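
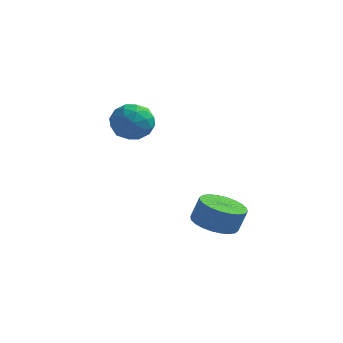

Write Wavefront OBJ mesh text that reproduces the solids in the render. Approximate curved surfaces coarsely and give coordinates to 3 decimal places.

v -1.592 0.437 3.379
v -0.841 0.481 2.739
v -0.999 -0.921 3.981
v -0.248 -0.877 3.341
v -0.31 -0.218 4.075
v -0.677 0.621 3.703
v -1.163 -1.061 3.017
v -1.53 -0.222 2.645
v -0.576 -0.444 2.515
v -0.049 0.076 3.169
v -1.791 -0.516 3.551
v -1.264 0.004 4.205
v -1.269 0.578 3.006
v -0.571 -1.018 3.714
v -0.608 -0.631 4.146
v -0.166 -0.605 3.769
v -1.172 0.66 3.573
v -0.731 0.686 3.197
v -0.419 0.275 3.982
v -1.109 -1.126 3.523
v -0.668 -1.1 3.147
v -1.674 0.165 2.951
v -1.232 0.191 2.574
v -1.421 -0.715 2.738
v -0.671 0.06 2.498
v -0.322 -0.738 2.852
v -0.86 -0.846 2.661
v -1.076 -0.353 2.443
v -0.361 0.366 2.883
v -0.013 -0.432 3.236
v -0.049 -0.045 3.668
v -0.265 0.448 3.45
v -0.205 -0.178 2.751
v -1.827 -0.008 3.484
v -1.479 -0.806 3.837
v -1.575 -0.888 3.27
v -1.791 -0.395 3.052
v -1.518 0.298 3.868
v -1.169 -0.5 4.222
v -0.764 -0.087 4.277
v -0.98 0.406 4.059
v -1.635 -0.262 3.969
v 3.527 -3.445 -0.069
v 4.3 -4.034 -0.192
v 4.607 -3.844 0.826
v 3.833 -3.255 0.949
v 4.445 -3.697 -0.299
v 4.752 -3.507 0.719
v 4.451 -3.321 -0.37
v 4.758 -3.132 0.648
v 4.316 -2.964 -0.396
v 4.622 -2.775 0.622
v 4.06 -2.681 -0.372
v 4.367 -2.491 0.646
v 3.724 -2.514 -0.302
v 4.03 -2.324 0.716
v 3.357 -2.488 -0.196
v 3.664 -2.298 0.822
v 3.016 -2.608 -0.071
v 3.323 -2.418 0.947
v 2.753 -2.856 0.054
v 3.06 -2.666 1.072
v 2.608 -3.193 0.161
v 2.915 -3.003 1.179
v 2.602 -3.568 0.232
v 2.909 -3.379 1.25
v 2.738 -3.925 0.258
v 3.044 -3.736 1.276
v 2.993 -4.209 0.234
v 3.3 -4.019 1.252
v 3.33 -4.376 0.164
v 3.636 -4.186 1.182
v 3.696 -4.402 0.058
v 4.003 -4.212 1.076
v 4.037 -4.282 -0.067
v 4.344 -4.092 0.951
f 1 38 17
f 38 12 41
f 17 41 6
f 38 41 17
f 1 17 13
f 17 6 18
f 13 18 2
f 17 18 13
f 1 13 22
f 13 2 23
f 22 23 8
f 13 23 22
f 1 22 34
f 22 8 37
f 34 37 11
f 22 37 34
f 1 34 38
f 34 11 42
f 38 42 12
f 34 42 38
f 2 18 29
f 18 6 32
f 29 32 10
f 18 32 29
f 6 41 19
f 41 12 40
f 19 40 5
f 41 40 19
f 12 42 39
f 42 11 35
f 39 35 3
f 42 35 39
f 11 37 36
f 37 8 24
f 36 24 7
f 37 24 36
f 8 23 28
f 23 2 25
f 28 25 9
f 23 25 28
f 4 30 16
f 30 10 31
f 16 31 5
f 30 31 16
f 4 16 14
f 16 5 15
f 14 15 3
f 16 15 14
f 4 14 21
f 14 3 20
f 21 20 7
f 14 20 21
f 4 21 26
f 21 7 27
f 26 27 9
f 21 27 26
f 4 26 30
f 26 9 33
f 30 33 10
f 26 33 30
f 5 31 19
f 31 10 32
f 19 32 6
f 31 32 19
f 3 15 39
f 15 5 40
f 39 40 12
f 15 40 39
f 7 20 36
f 20 3 35
f 36 35 11
f 20 35 36
f 9 27 28
f 27 7 24
f 28 24 8
f 27 24 28
f 10 33 29
f 33 9 25
f 29 25 2
f 33 25 29
f 44 43 47
f 44 47 45
f 45 47 48
f 45 48 46
f 47 43 49
f 47 49 48
f 48 49 50
f 48 50 46
f 49 43 51
f 49 51 50
f 50 51 52
f 50 52 46
f 51 43 53
f 51 53 52
f 52 53 54
f 52 54 46
f 53 43 55
f 53 55 54
f 54 55 56
f 54 56 46
f 55 43 57
f 55 57 56
f 56 57 58
f 56 58 46
f 57 43 59
f 57 59 58
f 58 59 60
f 58 60 46
f 59 43 61
f 59 61 60
f 60 61 62
f 60 62 46
f 61 43 63
f 61 63 62
f 62 63 64
f 62 64 46
f 63 43 65
f 63 65 64
f 64 65 66
f 64 66 46
f 65 43 67
f 65 67 66
f 66 67 68
f 66 68 46
f 67 43 69
f 67 69 68
f 68 69 70
f 68 70 46
f 69 43 71
f 69 71 70
f 70 71 72
f 70 72 46
f 71 43 73
f 71 73 72
f 72 73 74
f 72 74 46
f 73 43 75
f 73 75 74
f 74 75 76
f 74 76 46
f 75 43 44
f 75 44 76
f 76 44 45
f 76 45 46



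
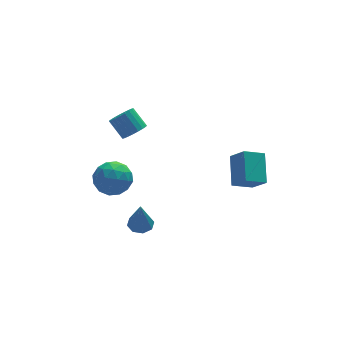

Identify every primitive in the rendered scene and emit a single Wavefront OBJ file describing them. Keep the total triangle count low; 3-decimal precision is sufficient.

v -1.463 -2.511 -2.206
v -1.07 -2.97 -2.292
v -1.557 -2.889 -0.614
v -0.856 -2.57 -2.184
v -0.997 -2.135 -2.089
v -1.411 -1.92 -2.063
v -1.855 -2.052 -2.121
v -2.069 -2.452 -2.229
v -1.928 -2.887 -2.324
v -1.515 -3.101 -2.35
v -2.161 2.632 -2.407
v -1.273 2.732 -2.877
v -1.987 1.008 -2.423
v -1.099 1.108 -2.893
v -1.198 1.402 -1.932
v -1.305 2.405 -1.922
v -1.955 1.335 -3.378
v -2.062 2.338 -3.368
v -1.146 1.93 -3.477
v -0.678 1.972 -2.583
v -2.582 1.768 -2.717
v -2.114 1.81 -1.823
v -1.732 2.824 -2.641
v -1.528 0.916 -2.659
v -1.586 1.088 -2.095
v -1.064 1.147 -2.371
v -1.751 2.633 -2.08
v -1.229 2.691 -2.356
v -1.185 1.909 -1.8
v -2.031 1.049 -2.944
v -1.509 1.107 -3.22
v -2.196 2.593 -2.929
v -1.674 2.652 -3.205
v -2.075 1.831 -3.5
v -1.136 2.412 -3.269
v -1.033 1.457 -3.279
v -1.536 1.591 -3.564
v -1.6 2.181 -3.558
v -0.861 2.436 -2.744
v -0.758 1.482 -2.754
v -0.816 1.654 -2.189
v -0.879 2.244 -2.183
v -0.786 1.965 -3.097
v -2.502 2.258 -2.546
v -2.399 1.304 -2.556
v -2.381 1.496 -3.117
v -2.444 2.086 -3.111
v -2.227 2.283 -2.021
v -2.124 1.328 -2.031
v -1.66 1.559 -1.742
v -1.724 2.149 -1.736
v -2.474 1.775 -2.203
v -0.16 3.391 -0.826
v 0.455 3.656 -0.708
v -0.005 4.355 0.124
v -0.62 4.089 0.006
v 0.354 3.828 -0.909
v -0.106 4.527 -0.077
v 0.165 3.924 -1.095
v -0.296 4.623 -0.263
v -0.081 3.929 -1.234
v -0.542 4.627 -0.402
v -0.341 3.84 -1.303
v -0.801 4.539 -0.471
v -0.569 3.673 -1.29
v -1.029 4.372 -0.458
v -0.726 3.458 -1.196
v -1.187 4.157 -0.364
v -0.786 3.231 -1.038
v -1.246 3.93 -0.206
v -0.737 3.032 -0.844
v -1.197 3.73 -0.012
v -0.588 2.894 -0.646
v -1.049 3.593 0.186
v -0.366 2.843 -0.48
v -0.826 3.542 0.352
v -0.108 2.886 -0.373
v -0.568 3.585 0.459
v 0.142 3.016 -0.345
v -0.319 3.715 0.487
v 0.339 3.212 -0.4
v -0.122 3.91 0.432
v 0.45 3.438 -0.528
v -0.011 4.137 0.304
v 4.059 -1.557 -1.79
v 3.035 -1.624 -1.342
v 4.387 -0.256 -0.847
v 3.363 -0.322 -0.399
v 4.477 -2.278 -0.941
v 3.453 -2.344 -0.493
v 4.805 -0.976 0.002
v 3.781 -1.043 0.45
f 2 1 4
f 2 4 3
f 4 1 5
f 4 5 3
f 5 1 6
f 5 6 3
f 6 1 7
f 6 7 3
f 7 1 8
f 7 8 3
f 8 1 9
f 8 9 3
f 9 1 10
f 9 10 3
f 10 1 2
f 10 2 3
f 11 48 27
f 48 22 51
f 27 51 16
f 48 51 27
f 11 27 23
f 27 16 28
f 23 28 12
f 27 28 23
f 11 23 32
f 23 12 33
f 32 33 18
f 23 33 32
f 11 32 44
f 32 18 47
f 44 47 21
f 32 47 44
f 11 44 48
f 44 21 52
f 48 52 22
f 44 52 48
f 12 28 39
f 28 16 42
f 39 42 20
f 28 42 39
f 16 51 29
f 51 22 50
f 29 50 15
f 51 50 29
f 22 52 49
f 52 21 45
f 49 45 13
f 52 45 49
f 21 47 46
f 47 18 34
f 46 34 17
f 47 34 46
f 18 33 38
f 33 12 35
f 38 35 19
f 33 35 38
f 14 40 26
f 40 20 41
f 26 41 15
f 40 41 26
f 14 26 24
f 26 15 25
f 24 25 13
f 26 25 24
f 14 24 31
f 24 13 30
f 31 30 17
f 24 30 31
f 14 31 36
f 31 17 37
f 36 37 19
f 31 37 36
f 14 36 40
f 36 19 43
f 40 43 20
f 36 43 40
f 15 41 29
f 41 20 42
f 29 42 16
f 41 42 29
f 13 25 49
f 25 15 50
f 49 50 22
f 25 50 49
f 17 30 46
f 30 13 45
f 46 45 21
f 30 45 46
f 19 37 38
f 37 17 34
f 38 34 18
f 37 34 38
f 20 43 39
f 43 19 35
f 39 35 12
f 43 35 39
f 54 53 57
f 54 57 55
f 55 57 58
f 55 58 56
f 57 53 59
f 57 59 58
f 58 59 60
f 58 60 56
f 59 53 61
f 59 61 60
f 60 61 62
f 60 62 56
f 61 53 63
f 61 63 62
f 62 63 64
f 62 64 56
f 63 53 65
f 63 65 64
f 64 65 66
f 64 66 56
f 65 53 67
f 65 67 66
f 66 67 68
f 66 68 56
f 67 53 69
f 67 69 68
f 68 69 70
f 68 70 56
f 69 53 71
f 69 71 70
f 70 71 72
f 70 72 56
f 71 53 73
f 71 73 72
f 72 73 74
f 72 74 56
f 73 53 75
f 73 75 74
f 74 75 76
f 74 76 56
f 75 53 77
f 75 77 76
f 76 77 78
f 76 78 56
f 77 53 79
f 77 79 78
f 78 79 80
f 78 80 56
f 79 53 81
f 79 81 80
f 80 81 82
f 80 82 56
f 81 53 83
f 81 83 82
f 82 83 84
f 82 84 56
f 83 53 54
f 83 54 84
f 84 54 55
f 84 55 56
f 86 88 85
f 89 86 85
f 85 88 87
f 87 89 85
f 86 92 88
f 90 86 89
f 90 92 86
f 88 92 87
f 91 89 87
f 87 92 91
f 91 90 89
f 92 90 91



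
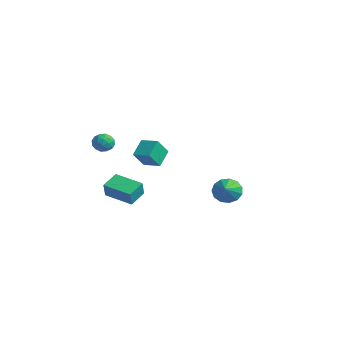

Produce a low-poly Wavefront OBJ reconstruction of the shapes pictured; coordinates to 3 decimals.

v -3.305 -2.511 0.998
v -2.948 -2.188 0.559
v -2.512 -3.192 1.141
v -2.155 -2.869 0.702
v -2.291 -2.594 1.277
v -2.781 -2.173 1.189
v -2.679 -3.207 0.511
v -3.169 -2.786 0.423
v -2.561 -2.618 0.258
v -2.321 -2.239 0.732
v -3.139 -3.141 0.968
v -2.899 -2.762 1.442
v -3.196 -2.29 0.766
v -2.264 -3.09 0.934
v -2.344 -2.929 1.272
v -2.134 -2.739 1.014
v -3.098 -2.281 1.136
v -2.888 -2.091 0.878
v -2.502 -2.33 1.3
v -2.572 -3.289 0.822
v -2.362 -3.099 0.564
v -3.326 -2.641 0.686
v -3.116 -2.451 0.428
v -2.958 -3.05 0.4
v -2.759 -2.352 0.331
v -2.293 -2.752 0.415
v -2.6 -2.951 0.303
v -2.888 -2.704 0.251
v -2.618 -2.13 0.609
v -2.152 -2.53 0.693
v -2.232 -2.368 1.032
v -2.52 -2.121 0.98
v -2.39 -2.382 0.432
v -3.308 -2.85 1.007
v -2.842 -3.25 1.091
v -2.94 -3.259 0.72
v -3.228 -3.012 0.668
v -3.167 -2.628 1.285
v -2.701 -3.028 1.369
v -2.572 -2.676 1.449
v -2.86 -2.429 1.397
v -3.07 -2.998 1.268
v -3.481 -2.09 -3.479
v -3.192 -2.398 -2.551
v -3.799 -1.055 -3.036
v -3.51 -1.363 -2.108
v -1.89 -1.477 -3.772
v -1.601 -1.785 -2.844
v -2.208 -0.442 -3.329
v -1.919 -0.75 -2.401
v -0.891 4.236 -3.941
v -0.233 4.761 -4.115
v 0.011 3.344 -3.219
v -0.421 4.912 -3.694
v -0.758 4.848 -3.352
v -1.138 4.589 -3.197
v -1.439 4.219 -3.278
v -1.566 3.853 -3.57
v -1.479 3.609 -3.98
v -1.206 3.564 -4.377
v -0.832 3.732 -4.636
v -0.477 4.06 -4.675
v -0.254 4.444 -4.48
v 1.773 -3.985 1.816
v 1.374 -3.173 2.492
v 1.684 -3.252 0.882
v 1.285 -2.44 1.559
v 2.715 -3.66 1.981
v 2.316 -2.848 2.658
v 2.626 -2.927 1.048
v 2.227 -2.115 1.724
f 1 38 17
f 38 12 41
f 17 41 6
f 38 41 17
f 1 17 13
f 17 6 18
f 13 18 2
f 17 18 13
f 1 13 22
f 13 2 23
f 22 23 8
f 13 23 22
f 1 22 34
f 22 8 37
f 34 37 11
f 22 37 34
f 1 34 38
f 34 11 42
f 38 42 12
f 34 42 38
f 2 18 29
f 18 6 32
f 29 32 10
f 18 32 29
f 6 41 19
f 41 12 40
f 19 40 5
f 41 40 19
f 12 42 39
f 42 11 35
f 39 35 3
f 42 35 39
f 11 37 36
f 37 8 24
f 36 24 7
f 37 24 36
f 8 23 28
f 23 2 25
f 28 25 9
f 23 25 28
f 4 30 16
f 30 10 31
f 16 31 5
f 30 31 16
f 4 16 14
f 16 5 15
f 14 15 3
f 16 15 14
f 4 14 21
f 14 3 20
f 21 20 7
f 14 20 21
f 4 21 26
f 21 7 27
f 26 27 9
f 21 27 26
f 4 26 30
f 26 9 33
f 30 33 10
f 26 33 30
f 5 31 19
f 31 10 32
f 19 32 6
f 31 32 19
f 3 15 39
f 15 5 40
f 39 40 12
f 15 40 39
f 7 20 36
f 20 3 35
f 36 35 11
f 20 35 36
f 9 27 28
f 27 7 24
f 28 24 8
f 27 24 28
f 10 33 29
f 33 9 25
f 29 25 2
f 33 25 29
f 44 46 43
f 47 44 43
f 43 46 45
f 45 47 43
f 44 50 46
f 48 44 47
f 48 50 44
f 46 50 45
f 49 47 45
f 45 50 49
f 49 48 47
f 50 48 49
f 52 51 54
f 52 54 53
f 54 51 55
f 54 55 53
f 55 51 56
f 55 56 53
f 56 51 57
f 56 57 53
f 57 51 58
f 57 58 53
f 58 51 59
f 58 59 53
f 59 51 60
f 59 60 53
f 60 51 61
f 60 61 53
f 61 51 62
f 61 62 53
f 62 51 63
f 62 63 53
f 63 51 52
f 63 52 53
f 65 67 64
f 68 65 64
f 64 67 66
f 66 68 64
f 65 71 67
f 69 65 68
f 69 71 65
f 67 71 66
f 70 68 66
f 66 71 70
f 70 69 68
f 71 69 70



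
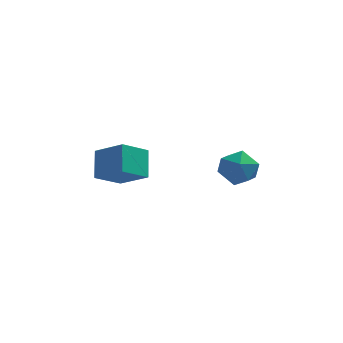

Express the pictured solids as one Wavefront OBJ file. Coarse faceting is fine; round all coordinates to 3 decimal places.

v 1.889 2.557 1.807
v 2.801 3.22 1.467
v 3.039 1.56 2.953
v 3.951 2.223 2.613
v 3.097 2.691 3.274
v 2.386 3.308 2.566
v 3.454 1.472 1.854
v 2.743 2.089 1.146
v 3.769 2.549 1.497
v 3.548 3.303 2.375
v 2.292 1.477 2.045
v 2.071 2.231 2.923
v -4.303 2.976 0.799
v -4.426 4.252 2.033
v -3.12 3.994 -0.137
v -3.243 5.271 1.097
v -2.797 2.149 1.803
v -2.92 3.426 3.037
v -1.614 3.168 0.867
v -1.737 4.444 2.101
f 1 12 6
f 1 6 2
f 1 2 8
f 1 8 11
f 1 11 12
f 2 6 10
f 6 12 5
f 12 11 3
f 11 8 7
f 8 2 9
f 4 10 5
f 4 5 3
f 4 3 7
f 4 7 9
f 4 9 10
f 5 10 6
f 3 5 12
f 7 3 11
f 9 7 8
f 10 9 2
f 14 16 13
f 17 14 13
f 13 16 15
f 15 17 13
f 14 20 16
f 18 14 17
f 18 20 14
f 16 20 15
f 19 17 15
f 15 20 19
f 19 18 17
f 20 18 19



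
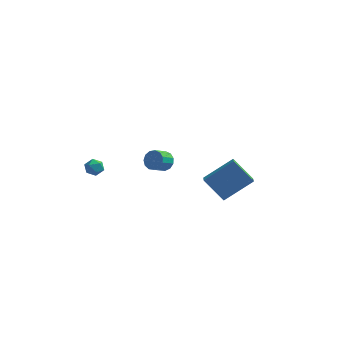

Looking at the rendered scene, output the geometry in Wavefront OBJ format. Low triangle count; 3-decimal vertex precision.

v -4.193 -2.89 -1.69
v -3.733 -3.043 -2.109
v -4.127 -3.837 -1.271
v -3.667 -3.99 -1.69
v -3.55 -3.561 -1.229
v -3.59 -2.975 -1.488
v -4.27 -3.905 -1.892
v -4.31 -3.319 -2.151
v -3.78 -3.67 -2.235
v -3.335 -3.458 -1.824
v -4.525 -3.422 -1.556
v -4.08 -3.21 -1.145
v 2.298 -2.469 -2.284
v 2.499 -3.319 -1.909
v 3.845 -1.553 -1.033
v 4.045 -2.403 -0.659
v 3.535 -2.757 -3.601
v 3.735 -3.607 -3.227
v 5.081 -1.841 -2.351
v 5.282 -2.691 -1.976
v -0.904 1.201 -3.749
v -0.259 0.869 -3.665
v -0.731 0.088 -3.127
v -1.376 0.419 -3.211
v -0.304 1.119 -3.342
v -0.776 0.337 -2.803
v -0.539 1.395 -3.148
v -1.011 0.613 -2.609
v -0.89 1.609 -3.144
v -1.362 0.828 -2.606
v -1.246 1.694 -3.333
v -1.718 0.912 -2.795
v -1.493 1.622 -3.654
v -1.965 0.84 -3.116
v -1.553 1.416 -4.005
v -2.025 0.635 -3.467
v -1.407 1.142 -4.275
v -1.879 0.361 -3.737
v -1.101 0.887 -4.378
v -1.573 0.105 -3.84
v -0.733 0.731 -4.281
v -1.205 -0.051 -3.743
v -0.419 0.725 -4.016
v -0.891 -0.057 -3.477
f 1 12 6
f 1 6 2
f 1 2 8
f 1 8 11
f 1 11 12
f 2 6 10
f 6 12 5
f 12 11 3
f 11 8 7
f 8 2 9
f 4 10 5
f 4 5 3
f 4 3 7
f 4 7 9
f 4 9 10
f 5 10 6
f 3 5 12
f 7 3 11
f 9 7 8
f 10 9 2
f 14 16 13
f 17 14 13
f 13 16 15
f 15 17 13
f 14 20 16
f 18 14 17
f 18 20 14
f 16 20 15
f 19 17 15
f 15 20 19
f 19 18 17
f 20 18 19
f 22 21 25
f 22 25 23
f 23 25 26
f 23 26 24
f 25 21 27
f 25 27 26
f 26 27 28
f 26 28 24
f 27 21 29
f 27 29 28
f 28 29 30
f 28 30 24
f 29 21 31
f 29 31 30
f 30 31 32
f 30 32 24
f 31 21 33
f 31 33 32
f 32 33 34
f 32 34 24
f 33 21 35
f 33 35 34
f 34 35 36
f 34 36 24
f 35 21 37
f 35 37 36
f 36 37 38
f 36 38 24
f 37 21 39
f 37 39 38
f 38 39 40
f 38 40 24
f 39 21 41
f 39 41 40
f 40 41 42
f 40 42 24
f 41 21 43
f 41 43 42
f 42 43 44
f 42 44 24
f 43 21 22
f 43 22 44
f 44 22 23
f 44 23 24



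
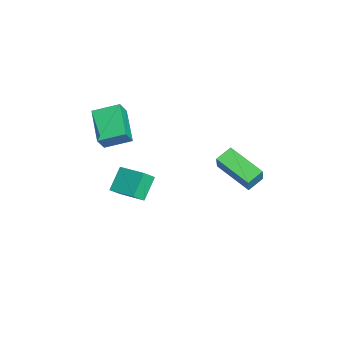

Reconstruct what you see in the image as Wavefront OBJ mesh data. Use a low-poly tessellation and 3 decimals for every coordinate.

v 3.138 2.358 -1.187
v 2.613 3.043 -0.815
v 4.447 3.734 -1.874
v 3.922 4.419 -1.502
v 3.738 2.281 -0.198
v 3.213 2.966 0.174
v 5.047 3.657 -0.885
v 4.522 4.342 -0.513
v 1.499 -2.628 -4.12
v 0.608 -2.107 -3.145
v 1.124 -2.111 -4.739
v 0.233 -1.59 -3.764
v 2.507 -1.51 -3.796
v 1.616 -0.989 -2.821
v 2.132 -0.993 -4.415
v 1.241 -0.472 -3.44
v -0.737 -3.096 -0.54
v -0.699 -1.749 -0.06
v 0.994 -2.838 -1.401
v 1.032 -1.491 -0.921
v -0.272 -3.409 0.301
v -0.234 -2.062 0.781
v 1.459 -3.151 -0.56
v 1.497 -1.804 -0.08
f 2 4 1
f 5 2 1
f 1 4 3
f 3 5 1
f 2 8 4
f 6 2 5
f 6 8 2
f 4 8 3
f 7 5 3
f 3 8 7
f 7 6 5
f 8 6 7
f 10 12 9
f 13 10 9
f 9 12 11
f 11 13 9
f 10 16 12
f 14 10 13
f 14 16 10
f 12 16 11
f 15 13 11
f 11 16 15
f 15 14 13
f 16 14 15
f 18 20 17
f 21 18 17
f 17 20 19
f 19 21 17
f 18 24 20
f 22 18 21
f 22 24 18
f 20 24 19
f 23 21 19
f 19 24 23
f 23 22 21
f 24 22 23



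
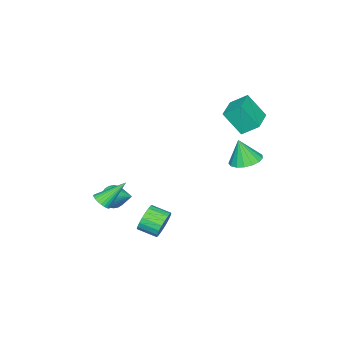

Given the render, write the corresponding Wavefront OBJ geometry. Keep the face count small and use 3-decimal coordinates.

v 0.522 -3.417 -3.56
v 1.192 -3.833 -3.303
v 1.178 -1.703 -2.5
v 1.301 -3.704 -3.579
v 1.29 -3.53 -3.853
v 1.163 -3.34 -4.082
v 0.938 -3.162 -4.231
v 0.649 -3.022 -4.279
v 0.342 -2.942 -4.216
v 0.061 -2.935 -4.054
v -0.149 -3.001 -3.817
v -0.257 -3.131 -3.541
v -0.247 -3.304 -3.267
v -0.119 -3.494 -3.038
v 0.106 -3.673 -2.889
v 0.394 -3.813 -2.842
v 0.702 -3.892 -2.904
v 0.982 -3.899 -3.066
v -2.049 3.941 0.812
v -1.141 4.38 0.868
v -1.931 3.499 2.388
v -1.448 4.733 0.99
v -1.893 4.905 1.071
v -2.373 4.855 1.093
v -2.779 4.596 1.051
v -3.018 4.187 0.954
v -3.035 3.722 0.825
v -2.825 3.306 0.693
v -2.438 3.036 0.588
v -1.962 2.974 0.535
v -1.505 3.132 0.545
v -1.173 3.476 0.617
v -1.042 3.927 0.733
v -4.289 1.558 3.626
v -4.608 2.54 4.416
v -4.551 2.654 2.158
v -4.87 3.636 2.948
v -2.63 2.044 3.692
v -2.949 3.026 4.482
v -2.892 3.14 2.224
v -3.211 4.122 3.014
v 2.783 1.49 -2.754
v 3.283 1.343 -3.525
v 3.516 0.204 -3.157
v 3.017 0.35 -2.386
v 3.55 1.477 -3.28
v 3.784 0.338 -2.912
v 3.685 1.613 -2.944
v 3.919 0.474 -2.576
v 3.664 1.728 -2.575
v 3.898 0.589 -2.207
v 3.491 1.802 -2.237
v 3.725 0.662 -1.87
v 3.195 1.821 -1.989
v 3.429 0.682 -1.621
v 2.828 1.783 -1.873
v 3.062 0.644 -1.505
v 2.454 1.695 -1.909
v 2.687 0.555 -1.541
v 2.136 1.571 -2.091
v 2.37 0.431 -1.723
v 1.93 1.433 -2.388
v 2.164 0.293 -2.02
v 1.872 1.305 -2.748
v 2.105 0.165 -2.38
v 1.971 1.209 -3.109
v 2.205 0.069 -2.742
v 2.211 1.161 -3.409
v 2.444 0.021 -3.041
v 2.549 1.17 -3.595
v 2.783 0.031 -3.228
v 2.929 1.235 -3.636
v 3.162 0.095 -3.269
v 4.152 -1.763 -1.169
v 4.687 -1.654 -0.815
v 3.088 -0.817 0.149
v 4.684 -1.45 -0.964
v 4.6 -1.292 -1.145
v 4.448 -1.207 -1.329
v 4.251 -1.206 -1.489
v 4.039 -1.289 -1.6
v 3.845 -1.445 -1.645
v 3.697 -1.65 -1.618
v 3.618 -1.871 -1.523
v 3.621 -2.076 -1.373
v 3.705 -2.233 -1.193
v 3.856 -2.319 -1.009
v 4.053 -2.32 -0.849
v 4.265 -2.236 -0.738
v 4.46 -2.08 -0.692
v 4.608 -1.876 -0.719
f 2 1 4
f 2 4 3
f 4 1 5
f 4 5 3
f 5 1 6
f 5 6 3
f 6 1 7
f 6 7 3
f 7 1 8
f 7 8 3
f 8 1 9
f 8 9 3
f 9 1 10
f 9 10 3
f 10 1 11
f 10 11 3
f 11 1 12
f 11 12 3
f 12 1 13
f 12 13 3
f 13 1 14
f 13 14 3
f 14 1 15
f 14 15 3
f 15 1 16
f 15 16 3
f 16 1 17
f 16 17 3
f 17 1 18
f 17 18 3
f 18 1 2
f 18 2 3
f 20 19 22
f 20 22 21
f 22 19 23
f 22 23 21
f 23 19 24
f 23 24 21
f 24 19 25
f 24 25 21
f 25 19 26
f 25 26 21
f 26 19 27
f 26 27 21
f 27 19 28
f 27 28 21
f 28 19 29
f 28 29 21
f 29 19 30
f 29 30 21
f 30 19 31
f 30 31 21
f 31 19 32
f 31 32 21
f 32 19 33
f 32 33 21
f 33 19 20
f 33 20 21
f 35 37 34
f 38 35 34
f 34 37 36
f 36 38 34
f 35 41 37
f 39 35 38
f 39 41 35
f 37 41 36
f 40 38 36
f 36 41 40
f 40 39 38
f 41 39 40
f 43 42 46
f 43 46 44
f 44 46 47
f 44 47 45
f 46 42 48
f 46 48 47
f 47 48 49
f 47 49 45
f 48 42 50
f 48 50 49
f 49 50 51
f 49 51 45
f 50 42 52
f 50 52 51
f 51 52 53
f 51 53 45
f 52 42 54
f 52 54 53
f 53 54 55
f 53 55 45
f 54 42 56
f 54 56 55
f 55 56 57
f 55 57 45
f 56 42 58
f 56 58 57
f 57 58 59
f 57 59 45
f 58 42 60
f 58 60 59
f 59 60 61
f 59 61 45
f 60 42 62
f 60 62 61
f 61 62 63
f 61 63 45
f 62 42 64
f 62 64 63
f 63 64 65
f 63 65 45
f 64 42 66
f 64 66 65
f 65 66 67
f 65 67 45
f 66 42 68
f 66 68 67
f 67 68 69
f 67 69 45
f 68 42 70
f 68 70 69
f 69 70 71
f 69 71 45
f 70 42 72
f 70 72 71
f 71 72 73
f 71 73 45
f 72 42 43
f 72 43 73
f 73 43 44
f 73 44 45
f 75 74 77
f 75 77 76
f 77 74 78
f 77 78 76
f 78 74 79
f 78 79 76
f 79 74 80
f 79 80 76
f 80 74 81
f 80 81 76
f 81 74 82
f 81 82 76
f 82 74 83
f 82 83 76
f 83 74 84
f 83 84 76
f 84 74 85
f 84 85 76
f 85 74 86
f 85 86 76
f 86 74 87
f 86 87 76
f 87 74 88
f 87 88 76
f 88 74 89
f 88 89 76
f 89 74 90
f 89 90 76
f 90 74 91
f 90 91 76
f 91 74 75
f 91 75 76



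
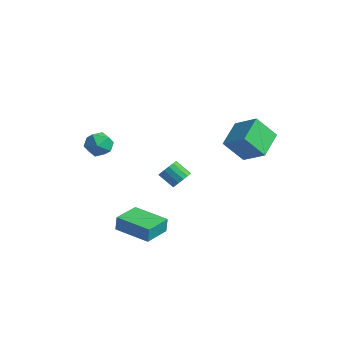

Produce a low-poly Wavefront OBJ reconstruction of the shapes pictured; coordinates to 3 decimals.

v -3.043 -0.718 2.453
v -2.261 -1.012 2.546
v -3.219 -1.528 1.374
v -2.437 -1.822 1.467
v -3.028 -2.013 2.034
v -2.919 -1.512 2.701
v -2.561 -1.028 1.219
v -2.452 -0.527 1.886
v -1.963 -1.204 1.783
v -2.252 -1.812 2.287
v -3.228 -0.728 1.633
v -3.517 -1.336 2.137
v -0.313 -2.553 -2.496
v -0.281 -2.49 -1.649
v -0.537 -1.053 -2.597
v -0.505 -0.99 -1.75
v 1.625 -2.27 -2.59
v 1.657 -2.207 -1.743
v 1.401 -0.77 -2.691
v 1.433 -0.707 -1.844
v 0.916 0.853 -0.007
v 1.288 0.554 0.373
v 0.476 0.347 1.006
v 0.104 0.647 0.627
v 1.291 0.853 0.474
v 0.479 0.646 1.107
v 1.194 1.152 0.447
v 0.382 0.945 1.08
v 1.022 1.371 0.298
v 0.21 1.164 0.931
v 0.822 1.451 0.068
v 0.01 1.245 0.701
v 0.647 1.372 -0.183
v -0.165 1.165 0.451
v 0.544 1.153 -0.386
v -0.268 0.946 0.247
v 0.541 0.854 -0.487
v -0.271 0.647 0.146
v 0.638 0.555 -0.46
v -0.174 0.348 0.173
v 0.81 0.336 -0.311
v -0.002 0.129 0.322
v 1.01 0.255 -0.081
v 0.198 0.049 0.552
v 1.185 0.335 0.169
v 0.373 0.128 0.803
v 4 1.909 3.848
v 3.49 3.345 4.425
v 2.725 1.792 3.011
v 2.215 3.228 3.588
v 4.705 2.632 2.672
v 4.195 4.068 3.249
v 3.43 2.515 1.835
v 2.92 3.951 2.412
f 1 12 6
f 1 6 2
f 1 2 8
f 1 8 11
f 1 11 12
f 2 6 10
f 6 12 5
f 12 11 3
f 11 8 7
f 8 2 9
f 4 10 5
f 4 5 3
f 4 3 7
f 4 7 9
f 4 9 10
f 5 10 6
f 3 5 12
f 7 3 11
f 9 7 8
f 10 9 2
f 14 16 13
f 17 14 13
f 13 16 15
f 15 17 13
f 14 20 16
f 18 14 17
f 18 20 14
f 16 20 15
f 19 17 15
f 15 20 19
f 19 18 17
f 20 18 19
f 22 21 25
f 22 25 23
f 23 25 26
f 23 26 24
f 25 21 27
f 25 27 26
f 26 27 28
f 26 28 24
f 27 21 29
f 27 29 28
f 28 29 30
f 28 30 24
f 29 21 31
f 29 31 30
f 30 31 32
f 30 32 24
f 31 21 33
f 31 33 32
f 32 33 34
f 32 34 24
f 33 21 35
f 33 35 34
f 34 35 36
f 34 36 24
f 35 21 37
f 35 37 36
f 36 37 38
f 36 38 24
f 37 21 39
f 37 39 38
f 38 39 40
f 38 40 24
f 39 21 41
f 39 41 40
f 40 41 42
f 40 42 24
f 41 21 43
f 41 43 42
f 42 43 44
f 42 44 24
f 43 21 45
f 43 45 44
f 44 45 46
f 44 46 24
f 45 21 22
f 45 22 46
f 46 22 23
f 46 23 24
f 48 50 47
f 51 48 47
f 47 50 49
f 49 51 47
f 48 54 50
f 52 48 51
f 52 54 48
f 50 54 49
f 53 51 49
f 49 54 53
f 53 52 51
f 54 52 53



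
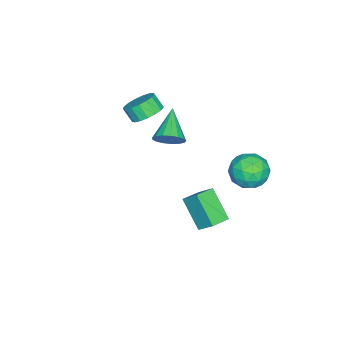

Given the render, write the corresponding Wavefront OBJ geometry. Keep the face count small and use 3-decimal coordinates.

v -2.912 -2.921 2.126
v -2.25 -3.593 1.739
v -2.405 -4.212 2.548
v -3.068 -3.539 2.934
v -1.973 -3.302 2.015
v -2.128 -3.92 2.824
v -1.91 -2.923 2.316
v -2.066 -3.541 3.125
v -2.078 -2.543 2.574
v -2.233 -3.162 3.383
v -2.436 -2.251 2.729
v -2.592 -2.869 3.538
v -2.904 -2.111 2.746
v -3.059 -2.73 3.555
v -3.373 -2.157 2.621
v -3.529 -2.776 3.43
v -3.737 -2.378 2.382
v -3.893 -2.997 3.191
v -3.912 -2.724 2.084
v -4.068 -3.342 2.893
v -3.858 -3.114 1.796
v -4.013 -3.733 2.605
v -3.587 -3.46 1.584
v -3.743 -4.079 2.393
v -3.162 -3.683 1.495
v -3.317 -4.301 2.304
v -2.679 -3.731 1.551
v -2.835 -4.349 2.36
v -3.032 3.679 0.555
v -2.622 4.258 -0.463
v -1.218 2.862 0.823
v -0.808 3.441 -0.195
v -1.087 4.096 0.821
v -2.208 4.601 0.656
v -1.632 2.519 -0.296
v -2.753 3.024 -0.461
v -1.756 3.541 -0.988
v -1.42 4.516 -0.298
v -2.42 2.604 0.658
v -2.084 3.579 1.348
v -2.986 4.04 0.023
v -0.854 3.08 0.337
v -1.018 3.465 0.934
v -0.776 3.805 0.336
v -2.743 4.242 0.68
v -2.502 4.582 0.082
v -1.6 4.487 0.836
v -1.338 2.538 0.278
v -1.097 2.878 -0.32
v -3.064 3.315 0.024
v -2.822 3.655 -0.574
v -2.24 2.633 -0.476
v -2.236 3.959 -0.884
v -1.17 3.479 -0.727
v -1.654 2.937 -0.786
v -2.314 3.234 -0.883
v -2.038 4.532 -0.479
v -0.972 4.052 -0.322
v -1.136 4.437 0.275
v -1.795 4.733 0.178
v -1.53 4.11 -0.788
v -2.868 3.068 0.682
v -1.802 2.588 0.839
v -2.045 2.387 0.182
v -2.704 2.683 0.085
v -2.67 3.641 1.087
v -1.604 3.161 1.244
v -1.526 3.886 1.243
v -2.186 4.183 1.146
v -2.31 3.01 1.148
v 3.831 2.018 2.177
v 4.059 2.903 3.059
v 2.763 2.484 1.986
v 2.992 3.369 2.868
v 4.628 3.251 0.732
v 4.857 4.136 1.614
v 3.561 3.717 0.541
v 3.789 4.602 1.423
v -0.818 -0.744 2.308
v -0.293 -1.294 2.861
v -2.582 -1.276 3.452
v -0.281 -0.893 3.065
v -0.392 -0.458 3.096
v -0.601 -0.089 2.946
v -0.859 0.131 2.65
v -1.108 0.15 2.276
v -1.29 -0.036 1.908
v -1.364 -0.384 1.633
v -1.313 -0.814 1.512
v -1.148 -1.228 1.573
v -0.908 -1.531 1.802
v -0.647 -1.654 2.148
v -0.425 -1.568 2.53
f 2 1 5
f 2 5 3
f 3 5 6
f 3 6 4
f 5 1 7
f 5 7 6
f 6 7 8
f 6 8 4
f 7 1 9
f 7 9 8
f 8 9 10
f 8 10 4
f 9 1 11
f 9 11 10
f 10 11 12
f 10 12 4
f 11 1 13
f 11 13 12
f 12 13 14
f 12 14 4
f 13 1 15
f 13 15 14
f 14 15 16
f 14 16 4
f 15 1 17
f 15 17 16
f 16 17 18
f 16 18 4
f 17 1 19
f 17 19 18
f 18 19 20
f 18 20 4
f 19 1 21
f 19 21 20
f 20 21 22
f 20 22 4
f 21 1 23
f 21 23 22
f 22 23 24
f 22 24 4
f 23 1 25
f 23 25 24
f 24 25 26
f 24 26 4
f 25 1 27
f 25 27 26
f 26 27 28
f 26 28 4
f 27 1 2
f 27 2 28
f 28 2 3
f 28 3 4
f 29 66 45
f 66 40 69
f 45 69 34
f 66 69 45
f 29 45 41
f 45 34 46
f 41 46 30
f 45 46 41
f 29 41 50
f 41 30 51
f 50 51 36
f 41 51 50
f 29 50 62
f 50 36 65
f 62 65 39
f 50 65 62
f 29 62 66
f 62 39 70
f 66 70 40
f 62 70 66
f 30 46 57
f 46 34 60
f 57 60 38
f 46 60 57
f 34 69 47
f 69 40 68
f 47 68 33
f 69 68 47
f 40 70 67
f 70 39 63
f 67 63 31
f 70 63 67
f 39 65 64
f 65 36 52
f 64 52 35
f 65 52 64
f 36 51 56
f 51 30 53
f 56 53 37
f 51 53 56
f 32 58 44
f 58 38 59
f 44 59 33
f 58 59 44
f 32 44 42
f 44 33 43
f 42 43 31
f 44 43 42
f 32 42 49
f 42 31 48
f 49 48 35
f 42 48 49
f 32 49 54
f 49 35 55
f 54 55 37
f 49 55 54
f 32 54 58
f 54 37 61
f 58 61 38
f 54 61 58
f 33 59 47
f 59 38 60
f 47 60 34
f 59 60 47
f 31 43 67
f 43 33 68
f 67 68 40
f 43 68 67
f 35 48 64
f 48 31 63
f 64 63 39
f 48 63 64
f 37 55 56
f 55 35 52
f 56 52 36
f 55 52 56
f 38 61 57
f 61 37 53
f 57 53 30
f 61 53 57
f 72 74 71
f 75 72 71
f 71 74 73
f 73 75 71
f 72 78 74
f 76 72 75
f 76 78 72
f 74 78 73
f 77 75 73
f 73 78 77
f 77 76 75
f 78 76 77
f 80 79 82
f 80 82 81
f 82 79 83
f 82 83 81
f 83 79 84
f 83 84 81
f 84 79 85
f 84 85 81
f 85 79 86
f 85 86 81
f 86 79 87
f 86 87 81
f 87 79 88
f 87 88 81
f 88 79 89
f 88 89 81
f 89 79 90
f 89 90 81
f 90 79 91
f 90 91 81
f 91 79 92
f 91 92 81
f 92 79 93
f 92 93 81
f 93 79 80
f 93 80 81



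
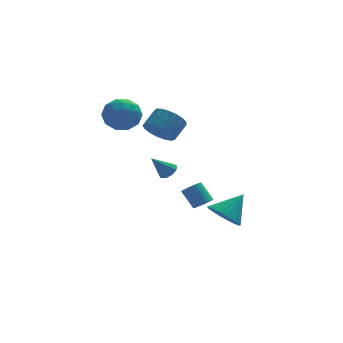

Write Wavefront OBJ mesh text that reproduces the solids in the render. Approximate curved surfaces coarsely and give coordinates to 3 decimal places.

v 1.734 -0.606 -3.763
v 2.531 -0.711 -4.499
v 2.946 0.006 -2.537
v 2.376 -0.257 -4.572
v 2.094 0.128 -4.485
v 1.74 0.367 -4.255
v 1.385 0.414 -3.927
v 1.099 0.259 -3.567
v 0.939 -0.068 -3.246
v 0.936 -0.501 -3.028
v 1.091 -0.954 -2.955
v 1.374 -1.339 -3.042
v 1.727 -1.579 -3.272
v 2.082 -1.625 -3.6
v 2.368 -1.47 -3.959
v 2.528 -1.144 -4.28
v -1.549 -2.047 0.637
v -1.179 -2.433 0.887
v -2.451 -2.213 1.723
v -1.095 -2.059 1.013
v -1.224 -1.68 0.964
v -1.505 -1.473 0.762
v -1.807 -1.534 0.502
v -1.989 -1.836 0.305
v -1.965 -2.237 0.264
v -1.747 -2.549 0.397
v -1.436 -2.626 0.643
v 0.694 -0.278 -2.879
v 1.16 -0.433 -2.516
v 0.651 0.283 -1.558
v 0.186 0.438 -1.921
v 1.244 -0.236 -2.619
v 0.736 0.48 -1.66
v 1.245 -0.045 -2.761
v 0.737 0.671 -1.802
v 1.163 0.111 -2.921
v 0.654 0.827 -1.963
v 1.009 0.207 -3.075
v 0.5 0.923 -2.116
v 0.807 0.229 -3.199
v 0.298 0.945 -2.24
v 0.588 0.175 -3.274
v 0.079 0.891 -2.316
v 0.385 0.051 -3.289
v -0.124 0.767 -2.331
v 0.229 -0.123 -3.242
v -0.28 0.593 -2.284
v 0.144 -0.32 -3.14
v -0.364 0.396 -2.181
v 0.143 -0.511 -2.998
v -0.365 0.205 -2.039
v 0.226 -0.667 -2.837
v -0.283 0.049 -1.879
v 0.38 -0.763 -2.684
v -0.129 -0.047 -1.725
v 0.582 -0.785 -2.56
v 0.073 -0.069 -1.601
v 0.801 -0.731 -2.484
v 0.292 -0.015 -1.526
v 1.004 -0.607 -2.469
v 0.495 0.109 -1.511
v -1.665 -0.109 2.613
v -0.882 -0.449 2.131
v -0.132 0.209 2.885
v -0.915 0.549 3.367
v -0.994 -0.056 1.9
v -0.245 0.601 2.654
v -1.26 0.324 1.833
v -0.51 0.982 2.586
v -1.619 0.606 1.944
v -0.869 1.263 2.698
v -1.988 0.723 2.208
v -1.238 1.381 2.962
v -2.283 0.65 2.566
v -1.533 1.308 3.319
v -2.436 0.404 2.934
v -1.687 1.061 3.687
v -2.413 0.039 3.228
v -1.663 0.697 3.982
v -2.219 -0.359 3.382
v -1.469 0.299 4.136
v -1.897 -0.7 3.36
v -1.147 -0.042 4.113
v -1.523 -0.905 3.166
v -0.773 -0.248 3.92
v -1.18 -0.928 2.846
v -0.431 -0.271 3.6
v -0.949 -0.764 2.473
v -0.2 -0.106 3.226
v -3.085 2.752 2.935
v -2.286 2.071 3.395
v -4.334 1.389 3.085
v -3.535 0.708 3.545
v -3.925 1.611 4.132
v -3.153 2.454 4.04
v -3.467 1.006 2.44
v -2.695 1.849 2.348
v -2.522 0.992 3.089
v -2.805 1.366 4.135
v -3.815 2.094 2.345
v -4.098 2.468 3.391
v -2.576 2.531 3.152
v -4.044 0.929 3.328
v -4.273 1.46 3.673
v -3.804 1.059 3.943
v -3.086 2.756 3.531
v -2.616 2.356 3.801
v -3.579 2.086 4.234
v -4.004 1.104 2.679
v -3.534 0.704 2.949
v -2.816 2.401 2.537
v -2.347 2 2.807
v -3.041 1.374 2.246
v -2.245 1.497 3.243
v -2.979 0.695 3.33
v -2.939 0.871 2.681
v -2.485 1.366 2.627
v -2.412 1.717 3.857
v -3.146 0.915 3.945
v -3.375 1.446 4.29
v -2.921 1.941 4.236
v -2.55 1.082 3.677
v -3.474 2.545 2.535
v -4.208 1.743 2.623
v -3.699 1.519 2.244
v -3.245 2.014 2.19
v -3.641 2.765 3.15
v -4.375 1.963 3.237
v -4.135 2.094 3.853
v -3.681 2.589 3.799
v -4.07 2.378 2.803
f 2 1 4
f 2 4 3
f 4 1 5
f 4 5 3
f 5 1 6
f 5 6 3
f 6 1 7
f 6 7 3
f 7 1 8
f 7 8 3
f 8 1 9
f 8 9 3
f 9 1 10
f 9 10 3
f 10 1 11
f 10 11 3
f 11 1 12
f 11 12 3
f 12 1 13
f 12 13 3
f 13 1 14
f 13 14 3
f 14 1 15
f 14 15 3
f 15 1 16
f 15 16 3
f 16 1 2
f 16 2 3
f 18 17 20
f 18 20 19
f 20 17 21
f 20 21 19
f 21 17 22
f 21 22 19
f 22 17 23
f 22 23 19
f 23 17 24
f 23 24 19
f 24 17 25
f 24 25 19
f 25 17 26
f 25 26 19
f 26 17 27
f 26 27 19
f 27 17 18
f 27 18 19
f 29 28 32
f 29 32 30
f 30 32 33
f 30 33 31
f 32 28 34
f 32 34 33
f 33 34 35
f 33 35 31
f 34 28 36
f 34 36 35
f 35 36 37
f 35 37 31
f 36 28 38
f 36 38 37
f 37 38 39
f 37 39 31
f 38 28 40
f 38 40 39
f 39 40 41
f 39 41 31
f 40 28 42
f 40 42 41
f 41 42 43
f 41 43 31
f 42 28 44
f 42 44 43
f 43 44 45
f 43 45 31
f 44 28 46
f 44 46 45
f 45 46 47
f 45 47 31
f 46 28 48
f 46 48 47
f 47 48 49
f 47 49 31
f 48 28 50
f 48 50 49
f 49 50 51
f 49 51 31
f 50 28 52
f 50 52 51
f 51 52 53
f 51 53 31
f 52 28 54
f 52 54 53
f 53 54 55
f 53 55 31
f 54 28 56
f 54 56 55
f 55 56 57
f 55 57 31
f 56 28 58
f 56 58 57
f 57 58 59
f 57 59 31
f 58 28 60
f 58 60 59
f 59 60 61
f 59 61 31
f 60 28 29
f 60 29 61
f 61 29 30
f 61 30 31
f 63 62 66
f 63 66 64
f 64 66 67
f 64 67 65
f 66 62 68
f 66 68 67
f 67 68 69
f 67 69 65
f 68 62 70
f 68 70 69
f 69 70 71
f 69 71 65
f 70 62 72
f 70 72 71
f 71 72 73
f 71 73 65
f 72 62 74
f 72 74 73
f 73 74 75
f 73 75 65
f 74 62 76
f 74 76 75
f 75 76 77
f 75 77 65
f 76 62 78
f 76 78 77
f 77 78 79
f 77 79 65
f 78 62 80
f 78 80 79
f 79 80 81
f 79 81 65
f 80 62 82
f 80 82 81
f 81 82 83
f 81 83 65
f 82 62 84
f 82 84 83
f 83 84 85
f 83 85 65
f 84 62 86
f 84 86 85
f 85 86 87
f 85 87 65
f 86 62 88
f 86 88 87
f 87 88 89
f 87 89 65
f 88 62 63
f 88 63 89
f 89 63 64
f 89 64 65
f 90 127 106
f 127 101 130
f 106 130 95
f 127 130 106
f 90 106 102
f 106 95 107
f 102 107 91
f 106 107 102
f 90 102 111
f 102 91 112
f 111 112 97
f 102 112 111
f 90 111 123
f 111 97 126
f 123 126 100
f 111 126 123
f 90 123 127
f 123 100 131
f 127 131 101
f 123 131 127
f 91 107 118
f 107 95 121
f 118 121 99
f 107 121 118
f 95 130 108
f 130 101 129
f 108 129 94
f 130 129 108
f 101 131 128
f 131 100 124
f 128 124 92
f 131 124 128
f 100 126 125
f 126 97 113
f 125 113 96
f 126 113 125
f 97 112 117
f 112 91 114
f 117 114 98
f 112 114 117
f 93 119 105
f 119 99 120
f 105 120 94
f 119 120 105
f 93 105 103
f 105 94 104
f 103 104 92
f 105 104 103
f 93 103 110
f 103 92 109
f 110 109 96
f 103 109 110
f 93 110 115
f 110 96 116
f 115 116 98
f 110 116 115
f 93 115 119
f 115 98 122
f 119 122 99
f 115 122 119
f 94 120 108
f 120 99 121
f 108 121 95
f 120 121 108
f 92 104 128
f 104 94 129
f 128 129 101
f 104 129 128
f 96 109 125
f 109 92 124
f 125 124 100
f 109 124 125
f 98 116 117
f 116 96 113
f 117 113 97
f 116 113 117
f 99 122 118
f 122 98 114
f 118 114 91
f 122 114 118



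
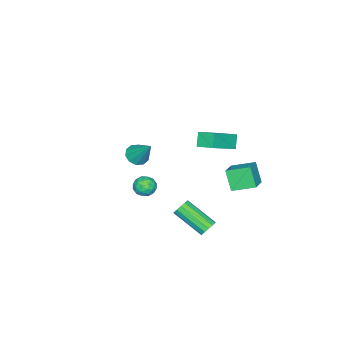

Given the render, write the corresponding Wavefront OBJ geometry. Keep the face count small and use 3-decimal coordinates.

v -3.049 2.361 -2.673
v -3.668 3.644 -2.204
v -4.357 1.953 -3.283
v -4.976 3.236 -2.814
v -2.664 3.004 -3.926
v -3.283 4.287 -3.457
v -3.972 2.596 -4.536
v -4.591 3.879 -4.067
v 3.43 1.618 -0.261
v 4.1 1.829 -0.21
v 3.54 1.031 0.71
v 4.21 1.242 0.761
v 3.687 1.707 0.846
v 3.619 2.069 0.245
v 4.021 0.791 0.255
v 3.953 1.153 -0.346
v 4.465 1.318 0.109
v 4.259 1.884 0.474
v 3.381 0.976 0.026
v 3.175 1.542 0.391
v 3.755 1.775 -0.321
v 3.885 1.085 0.821
v 3.577 1.358 0.87
v 3.971 1.482 0.901
v 3.473 1.916 -0.053
v 3.866 2.04 -0.023
v 3.624 1.968 0.597
v 3.774 0.82 0.523
v 4.167 0.944 0.553
v 3.669 1.378 -0.401
v 4.063 1.502 -0.37
v 4.016 0.892 -0.097
v 4.364 1.598 -0.103
v 4.429 1.254 0.468
v 4.317 0.988 0.17
v 4.277 1.201 -0.183
v 4.243 1.931 0.112
v 4.307 1.586 0.682
v 4 1.859 0.732
v 3.96 2.072 0.379
v 4.457 1.631 0.299
v 3.333 1.274 -0.182
v 3.397 0.929 0.388
v 3.68 0.788 0.121
v 3.64 1.001 -0.232
v 3.211 1.606 0.032
v 3.276 1.262 0.603
v 3.363 1.659 0.683
v 3.323 1.872 0.33
v 3.183 1.229 0.201
v 2.799 4.885 -2.51
v 3.338 4.985 -2.355
v 3.36 3.196 -1.275
v 2.821 3.095 -1.43
v 3.153 5.119 -2.129
v 3.175 3.329 -1.049
v 2.855 5.178 -2.024
v 2.877 3.389 -0.945
v 2.539 5.144 -2.074
v 2.561 3.355 -0.994
v 2.306 5.028 -2.262
v 2.328 3.239 -1.182
v 2.23 4.866 -2.529
v 2.252 3.077 -1.449
v 2.334 4.71 -2.789
v 2.356 2.921 -1.71
v 2.586 4.61 -2.961
v 2.608 2.82 -1.882
v 2.905 4.596 -2.99
v 2.927 2.807 -1.91
v 3.191 4.674 -2.866
v 3.213 2.885 -1.786
v 3.353 4.819 -2.629
v 3.374 3.03 -1.55
v -1.927 -2.98 -2.81
v -1.338 -2.671 -3.198
v -1.553 -1.76 -1.27
v -1.729 -2.421 -3.301
v -2.196 -2.385 -3.217
v -2.56 -2.576 -2.977
v -2.682 -2.921 -2.673
v -2.516 -3.289 -2.422
v -2.124 -3.539 -2.319
v -1.658 -3.576 -2.403
v -1.293 -3.385 -2.643
v -1.171 -3.04 -2.946
v -2.1 2.502 0.059
v -2.64 2.257 0.852
v -2.056 3.601 0.428
v -2.596 3.356 1.221
v -0.384 2.084 1.099
v -0.924 1.839 1.892
v -0.34 3.183 1.468
v -0.88 2.938 2.261
f 2 4 1
f 5 2 1
f 1 4 3
f 3 5 1
f 2 8 4
f 6 2 5
f 6 8 2
f 4 8 3
f 7 5 3
f 3 8 7
f 7 6 5
f 8 6 7
f 9 46 25
f 46 20 49
f 25 49 14
f 46 49 25
f 9 25 21
f 25 14 26
f 21 26 10
f 25 26 21
f 9 21 30
f 21 10 31
f 30 31 16
f 21 31 30
f 9 30 42
f 30 16 45
f 42 45 19
f 30 45 42
f 9 42 46
f 42 19 50
f 46 50 20
f 42 50 46
f 10 26 37
f 26 14 40
f 37 40 18
f 26 40 37
f 14 49 27
f 49 20 48
f 27 48 13
f 49 48 27
f 20 50 47
f 50 19 43
f 47 43 11
f 50 43 47
f 19 45 44
f 45 16 32
f 44 32 15
f 45 32 44
f 16 31 36
f 31 10 33
f 36 33 17
f 31 33 36
f 12 38 24
f 38 18 39
f 24 39 13
f 38 39 24
f 12 24 22
f 24 13 23
f 22 23 11
f 24 23 22
f 12 22 29
f 22 11 28
f 29 28 15
f 22 28 29
f 12 29 34
f 29 15 35
f 34 35 17
f 29 35 34
f 12 34 38
f 34 17 41
f 38 41 18
f 34 41 38
f 13 39 27
f 39 18 40
f 27 40 14
f 39 40 27
f 11 23 47
f 23 13 48
f 47 48 20
f 23 48 47
f 15 28 44
f 28 11 43
f 44 43 19
f 28 43 44
f 17 35 36
f 35 15 32
f 36 32 16
f 35 32 36
f 18 41 37
f 41 17 33
f 37 33 10
f 41 33 37
f 52 51 55
f 52 55 53
f 53 55 56
f 53 56 54
f 55 51 57
f 55 57 56
f 56 57 58
f 56 58 54
f 57 51 59
f 57 59 58
f 58 59 60
f 58 60 54
f 59 51 61
f 59 61 60
f 60 61 62
f 60 62 54
f 61 51 63
f 61 63 62
f 62 63 64
f 62 64 54
f 63 51 65
f 63 65 64
f 64 65 66
f 64 66 54
f 65 51 67
f 65 67 66
f 66 67 68
f 66 68 54
f 67 51 69
f 67 69 68
f 68 69 70
f 68 70 54
f 69 51 71
f 69 71 70
f 70 71 72
f 70 72 54
f 71 51 73
f 71 73 72
f 72 73 74
f 72 74 54
f 73 51 52
f 73 52 74
f 74 52 53
f 74 53 54
f 76 75 78
f 76 78 77
f 78 75 79
f 78 79 77
f 79 75 80
f 79 80 77
f 80 75 81
f 80 81 77
f 81 75 82
f 81 82 77
f 82 75 83
f 82 83 77
f 83 75 84
f 83 84 77
f 84 75 85
f 84 85 77
f 85 75 86
f 85 86 77
f 86 75 76
f 86 76 77
f 88 90 87
f 91 88 87
f 87 90 89
f 89 91 87
f 88 94 90
f 92 88 91
f 92 94 88
f 90 94 89
f 93 91 89
f 89 94 93
f 93 92 91
f 94 92 93



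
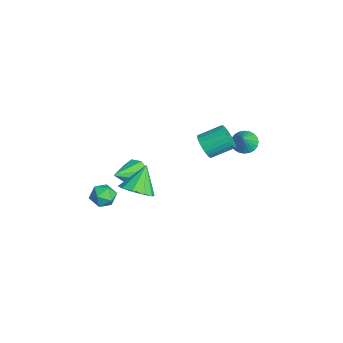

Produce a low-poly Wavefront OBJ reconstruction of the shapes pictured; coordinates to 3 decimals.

v -2.515 -2.983 -3.027
v -1.773 -3.459 -2.967
v -3.267 -4.181 -3.233
v -2.525 -4.657 -3.173
v -2.848 -4.252 -2.458
v -2.383 -3.511 -2.331
v -2.657 -4.129 -3.869
v -2.192 -3.388 -3.742
v -1.861 -4.167 -3.488
v -1.979 -4.243 -2.616
v -3.061 -3.397 -3.584
v -3.179 -3.473 -2.712
v -0.644 4.09 2.013
v 0.006 4.238 1.59
v 0.144 3.75 3.107
v -0.049 4.515 1.716
v -0.194 4.726 1.886
v -0.408 4.841 2.076
v -0.658 4.841 2.257
v -0.906 4.727 2.4
v -1.114 4.516 2.484
v -1.251 4.24 2.497
v -1.295 3.941 2.436
v -1.24 3.664 2.311
v -1.094 3.453 2.141
v -0.88 3.338 1.951
v -0.63 3.338 1.77
v -0.383 3.452 1.627
v -0.175 3.663 1.542
v -0.038 3.94 1.53
v 1.1 1.333 3.613
v 1.708 1.057 4.106
v 1.768 2.431 4.8
v 1.16 2.707 4.307
v 1.877 1.176 3.857
v 1.938 2.549 4.551
v 1.929 1.318 3.57
v 1.989 2.692 4.265
v 1.854 1.463 3.291
v 1.914 2.836 3.985
v 1.664 1.588 3.06
v 1.724 2.961 3.754
v 1.388 1.674 2.913
v 1.449 3.048 3.607
v 1.069 1.709 2.873
v 1.129 3.082 3.567
v 0.754 1.686 2.946
v 0.814 3.059 3.64
v 0.492 1.609 3.12
v 0.552 2.983 3.814
v 0.322 1.491 3.369
v 0.383 2.864 4.063
v 0.271 1.348 3.655
v 0.331 2.722 4.35
v 0.346 1.204 3.935
v 0.406 2.577 4.629
v 0.536 1.079 4.166
v 0.596 2.452 4.86
v 0.811 0.992 4.313
v 0.872 2.366 5.007
v 1.131 0.958 4.353
v 1.191 2.331 5.047
v 1.446 0.981 4.28
v 1.506 2.354 4.974
v -3.644 -1.701 -2.369
v -2.934 -1.632 -3.026
v -2.616 -3.139 -1.411
v -2.832 -1.175 -2.45
v -3.206 -1.027 -1.825
v -3.836 -1.273 -1.52
v -4.353 -1.77 -1.711
v -4.455 -2.226 -2.288
v -4.081 -2.375 -2.912
v -3.451 -2.129 -3.218
v 2.444 -2.772 1.637
v 3.366 -2.541 2.106
v 1.556 -2.008 3.003
v 3.204 -2.038 1.72
v 2.751 -1.815 1.301
v 2.182 -1.958 1.011
v 1.712 -2.412 0.96
v 1.522 -3.004 1.167
v 1.684 -3.507 1.554
v 2.137 -3.729 1.973
v 2.706 -3.586 2.263
v 3.176 -3.132 2.314
f 1 12 6
f 1 6 2
f 1 2 8
f 1 8 11
f 1 11 12
f 2 6 10
f 6 12 5
f 12 11 3
f 11 8 7
f 8 2 9
f 4 10 5
f 4 5 3
f 4 3 7
f 4 7 9
f 4 9 10
f 5 10 6
f 3 5 12
f 7 3 11
f 9 7 8
f 10 9 2
f 14 13 16
f 14 16 15
f 16 13 17
f 16 17 15
f 17 13 18
f 17 18 15
f 18 13 19
f 18 19 15
f 19 13 20
f 19 20 15
f 20 13 21
f 20 21 15
f 21 13 22
f 21 22 15
f 22 13 23
f 22 23 15
f 23 13 24
f 23 24 15
f 24 13 25
f 24 25 15
f 25 13 26
f 25 26 15
f 26 13 27
f 26 27 15
f 27 13 28
f 27 28 15
f 28 13 29
f 28 29 15
f 29 13 30
f 29 30 15
f 30 13 14
f 30 14 15
f 32 31 35
f 32 35 33
f 33 35 36
f 33 36 34
f 35 31 37
f 35 37 36
f 36 37 38
f 36 38 34
f 37 31 39
f 37 39 38
f 38 39 40
f 38 40 34
f 39 31 41
f 39 41 40
f 40 41 42
f 40 42 34
f 41 31 43
f 41 43 42
f 42 43 44
f 42 44 34
f 43 31 45
f 43 45 44
f 44 45 46
f 44 46 34
f 45 31 47
f 45 47 46
f 46 47 48
f 46 48 34
f 47 31 49
f 47 49 48
f 48 49 50
f 48 50 34
f 49 31 51
f 49 51 50
f 50 51 52
f 50 52 34
f 51 31 53
f 51 53 52
f 52 53 54
f 52 54 34
f 53 31 55
f 53 55 54
f 54 55 56
f 54 56 34
f 55 31 57
f 55 57 56
f 56 57 58
f 56 58 34
f 57 31 59
f 57 59 58
f 58 59 60
f 58 60 34
f 59 31 61
f 59 61 60
f 60 61 62
f 60 62 34
f 61 31 63
f 61 63 62
f 62 63 64
f 62 64 34
f 63 31 32
f 63 32 64
f 64 32 33
f 64 33 34
f 66 65 68
f 66 68 67
f 68 65 69
f 68 69 67
f 69 65 70
f 69 70 67
f 70 65 71
f 70 71 67
f 71 65 72
f 71 72 67
f 72 65 73
f 72 73 67
f 73 65 74
f 73 74 67
f 74 65 66
f 74 66 67
f 76 75 78
f 76 78 77
f 78 75 79
f 78 79 77
f 79 75 80
f 79 80 77
f 80 75 81
f 80 81 77
f 81 75 82
f 81 82 77
f 82 75 83
f 82 83 77
f 83 75 84
f 83 84 77
f 84 75 85
f 84 85 77
f 85 75 86
f 85 86 77
f 86 75 76
f 86 76 77



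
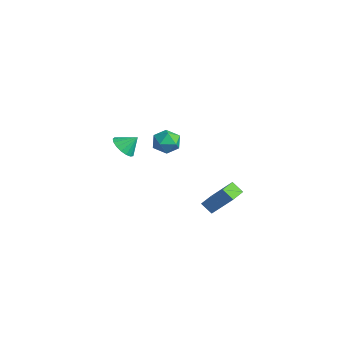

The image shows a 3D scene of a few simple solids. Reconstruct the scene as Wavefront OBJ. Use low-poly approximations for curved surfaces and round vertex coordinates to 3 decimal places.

v 3.179 -1.353 -0.315
v 4.155 -0.604 1.119
v 2.524 -0.374 -0.381
v 3.501 0.375 1.053
v 3.739 -1.015 -0.873
v 4.716 -0.266 0.561
v 3.085 -0.036 -0.939
v 4.061 0.713 0.495
v -2.148 -0.246 1.604
v -1.493 -0.152 2.22
v -1.827 -1.668 1.48
v -1.172 -1.574 2.096
v -2.038 -1.504 2.344
v -2.237 -0.625 2.42
v -1.083 -1.195 1.28
v -1.282 -0.316 1.356
v -0.834 -0.738 2.019
v -1.425 -0.929 2.677
v -1.895 -0.891 1.023
v -2.486 -1.082 1.681
v -3.673 -2.588 0.825
v -2.929 -2.513 0.42
v -3.327 -1.852 1.595
v -3.162 -2.225 0.25
v -3.512 -2.021 0.212
v -3.899 -1.947 0.314
v -4.234 -2.02 0.534
v -4.44 -2.222 0.82
v -4.471 -2.509 1.107
v -4.318 -2.813 1.33
v -4.018 -3.066 1.437
v -3.639 -3.21 1.403
v -3.267 -3.211 1.238
v -2.989 -3.069 0.977
v -2.867 -2.817 0.682
f 2 4 1
f 5 2 1
f 1 4 3
f 3 5 1
f 2 8 4
f 6 2 5
f 6 8 2
f 4 8 3
f 7 5 3
f 3 8 7
f 7 6 5
f 8 6 7
f 9 20 14
f 9 14 10
f 9 10 16
f 9 16 19
f 9 19 20
f 10 14 18
f 14 20 13
f 20 19 11
f 19 16 15
f 16 10 17
f 12 18 13
f 12 13 11
f 12 11 15
f 12 15 17
f 12 17 18
f 13 18 14
f 11 13 20
f 15 11 19
f 17 15 16
f 18 17 10
f 22 21 24
f 22 24 23
f 24 21 25
f 24 25 23
f 25 21 26
f 25 26 23
f 26 21 27
f 26 27 23
f 27 21 28
f 27 28 23
f 28 21 29
f 28 29 23
f 29 21 30
f 29 30 23
f 30 21 31
f 30 31 23
f 31 21 32
f 31 32 23
f 32 21 33
f 32 33 23
f 33 21 34
f 33 34 23
f 34 21 35
f 34 35 23
f 35 21 22
f 35 22 23



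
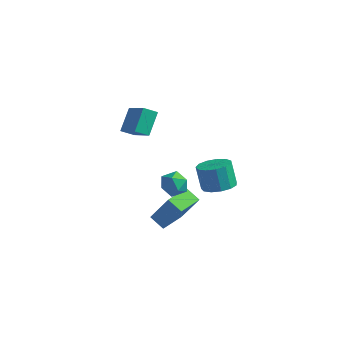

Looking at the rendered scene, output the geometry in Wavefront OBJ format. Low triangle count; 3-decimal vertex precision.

v 0.863 -0.868 -0.578
v 1.689 -0.662 -0.553
v 1.191 -2.198 -0.427
v 2.017 -1.992 -0.402
v 1.504 -1.772 0.241
v 1.301 -0.95 0.148
v 1.579 -1.91 -1.128
v 1.376 -1.088 -1.221
v 2.131 -1.305 -0.893
v 2.085 -1.221 -0.047
v 0.795 -1.639 -0.933
v 0.749 -1.555 -0.087
v 1.238 -2.204 -3.674
v 0.383 -2.088 -3.188
v 1.363 -0.578 -3.843
v 0.509 -0.462 -3.356
v 2.271 -2.098 -1.884
v 1.417 -1.982 -1.397
v 2.397 -0.472 -2.052
v 1.542 -0.356 -1.566
v 3.86 -0.982 0.037
v 4.689 -1.26 0.383
v 4.209 -1.015 1.729
v 3.38 -0.738 1.383
v 4.728 -0.738 0.302
v 4.248 -0.493 1.648
v 4.492 -0.294 0.137
v 4.012 -0.049 1.483
v 4.055 -0.068 -0.06
v 3.575 0.177 1.286
v 3.556 -0.133 -0.226
v 3.076 0.112 1.12
v 3.154 -0.467 -0.309
v 2.674 -0.222 1.038
v 2.976 -0.965 -0.282
v 2.496 -0.72 1.065
v 3.079 -1.469 -0.153
v 2.598 -1.224 1.193
v 3.429 -1.818 0.035
v 2.949 -1.573 1.381
v 3.917 -1.902 0.224
v 3.437 -1.657 1.571
v 4.386 -1.694 0.354
v 3.906 -1.449 1.7
v -4.008 1.932 -0.631
v -4.166 3.091 0.474
v -3.411 2.419 -1.057
v -3.569 3.578 0.049
v -2.531 1.082 0.471
v -2.689 2.241 1.577
v -1.934 1.569 0.046
v -2.092 2.728 1.151
f 1 12 6
f 1 6 2
f 1 2 8
f 1 8 11
f 1 11 12
f 2 6 10
f 6 12 5
f 12 11 3
f 11 8 7
f 8 2 9
f 4 10 5
f 4 5 3
f 4 3 7
f 4 7 9
f 4 9 10
f 5 10 6
f 3 5 12
f 7 3 11
f 9 7 8
f 10 9 2
f 14 16 13
f 17 14 13
f 13 16 15
f 15 17 13
f 14 20 16
f 18 14 17
f 18 20 14
f 16 20 15
f 19 17 15
f 15 20 19
f 19 18 17
f 20 18 19
f 22 21 25
f 22 25 23
f 23 25 26
f 23 26 24
f 25 21 27
f 25 27 26
f 26 27 28
f 26 28 24
f 27 21 29
f 27 29 28
f 28 29 30
f 28 30 24
f 29 21 31
f 29 31 30
f 30 31 32
f 30 32 24
f 31 21 33
f 31 33 32
f 32 33 34
f 32 34 24
f 33 21 35
f 33 35 34
f 34 35 36
f 34 36 24
f 35 21 37
f 35 37 36
f 36 37 38
f 36 38 24
f 37 21 39
f 37 39 38
f 38 39 40
f 38 40 24
f 39 21 41
f 39 41 40
f 40 41 42
f 40 42 24
f 41 21 43
f 41 43 42
f 42 43 44
f 42 44 24
f 43 21 22
f 43 22 44
f 44 22 23
f 44 23 24
f 46 48 45
f 49 46 45
f 45 48 47
f 47 49 45
f 46 52 48
f 50 46 49
f 50 52 46
f 48 52 47
f 51 49 47
f 47 52 51
f 51 50 49
f 52 50 51



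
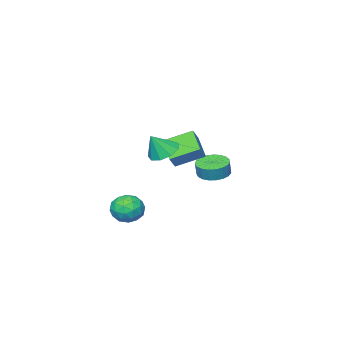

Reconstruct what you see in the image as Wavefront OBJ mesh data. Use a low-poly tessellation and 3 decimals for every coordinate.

v -4.095 2.029 -3.284
v -3.051 2.132 -3.539
v -2.82 2.235 -2.551
v -3.865 2.131 -2.296
v -3.193 2.558 -3.55
v -2.962 2.661 -2.562
v -3.49 2.893 -3.515
v -3.26 2.996 -2.527
v -3.893 3.078 -3.441
v -3.662 3.181 -2.452
v -4.33 3.081 -3.339
v -4.099 3.184 -2.351
v -4.727 2.903 -3.228
v -4.496 3.006 -2.239
v -5.014 2.573 -3.126
v -4.784 2.676 -2.138
v -5.143 2.149 -3.052
v -4.912 2.252 -2.064
v -5.091 1.705 -3.018
v -4.86 1.808 -2.03
v -4.866 1.316 -3.03
v -4.635 1.419 -2.042
v -4.508 1.051 -3.086
v -4.278 1.153 -2.098
v -4.079 0.954 -3.176
v -3.848 1.057 -2.188
v -3.653 1.044 -3.285
v -3.422 1.146 -2.297
v -3.303 1.303 -3.394
v -3.072 1.406 -2.405
v -3.09 1.688 -3.483
v -2.859 1.791 -2.495
v 0.118 3.122 -1.361
v -0.733 1.534 -0.471
v -1.264 4.318 -0.549
v -2.115 2.73 0.342
v 0.675 3.25 -0.602
v -0.176 1.662 0.289
v -0.707 4.446 0.211
v -1.558 2.858 1.101
v 3.644 4.029 -3.399
v 4.643 3.782 -3.828
v 3.037 2.398 -3.872
v 4.036 2.151 -4.301
v 3.914 2.257 -3.198
v 4.289 3.265 -2.906
v 3.391 2.915 -4.794
v 3.766 3.923 -4.502
v 4.486 3.093 -4.69
v 4.809 2.687 -3.704
v 2.871 3.493 -3.996
v 3.194 3.087 -3.01
v 4.197 4.049 -3.572
v 3.483 2.131 -4.128
v 3.411 2.194 -3.48
v 3.998 2.049 -3.732
v 3.989 3.745 -3.03
v 4.576 3.6 -3.282
v 4.147 2.704 -2.912
v 3.104 2.58 -4.418
v 3.691 2.435 -4.67
v 3.682 4.131 -3.968
v 4.269 3.986 -4.22
v 3.533 3.476 -4.788
v 4.692 3.498 -4.331
v 4.335 2.54 -4.609
v 3.956 2.989 -4.899
v 4.177 3.581 -4.727
v 4.882 3.259 -3.751
v 4.525 2.301 -4.029
v 4.453 2.364 -3.381
v 4.674 2.956 -3.209
v 4.79 2.855 -4.258
v 3.155 3.879 -3.671
v 2.798 2.921 -3.949
v 3.006 3.224 -4.491
v 3.227 3.816 -4.319
v 3.345 3.64 -3.091
v 2.988 2.682 -3.369
v 3.503 2.599 -2.973
v 3.724 3.191 -2.801
v 2.89 3.325 -3.442
v 1.723 3.911 0.522
v 2.301 3.179 0.04
v 2.557 3.689 1.858
v 2.605 3.824 -0.042
v 2.496 4.511 0.14
v 2.026 4.916 0.501
v 1.414 4.852 0.871
v 0.947 4.347 1.079
v 0.843 3.638 1.026
v 1.151 3.057 0.737
v 1.727 2.876 0.348
f 2 1 5
f 2 5 3
f 3 5 6
f 3 6 4
f 5 1 7
f 5 7 6
f 6 7 8
f 6 8 4
f 7 1 9
f 7 9 8
f 8 9 10
f 8 10 4
f 9 1 11
f 9 11 10
f 10 11 12
f 10 12 4
f 11 1 13
f 11 13 12
f 12 13 14
f 12 14 4
f 13 1 15
f 13 15 14
f 14 15 16
f 14 16 4
f 15 1 17
f 15 17 16
f 16 17 18
f 16 18 4
f 17 1 19
f 17 19 18
f 18 19 20
f 18 20 4
f 19 1 21
f 19 21 20
f 20 21 22
f 20 22 4
f 21 1 23
f 21 23 22
f 22 23 24
f 22 24 4
f 23 1 25
f 23 25 24
f 24 25 26
f 24 26 4
f 25 1 27
f 25 27 26
f 26 27 28
f 26 28 4
f 27 1 29
f 27 29 28
f 28 29 30
f 28 30 4
f 29 1 31
f 29 31 30
f 30 31 32
f 30 32 4
f 31 1 2
f 31 2 32
f 32 2 3
f 32 3 4
f 34 36 33
f 37 34 33
f 33 36 35
f 35 37 33
f 34 40 36
f 38 34 37
f 38 40 34
f 36 40 35
f 39 37 35
f 35 40 39
f 39 38 37
f 40 38 39
f 41 78 57
f 78 52 81
f 57 81 46
f 78 81 57
f 41 57 53
f 57 46 58
f 53 58 42
f 57 58 53
f 41 53 62
f 53 42 63
f 62 63 48
f 53 63 62
f 41 62 74
f 62 48 77
f 74 77 51
f 62 77 74
f 41 74 78
f 74 51 82
f 78 82 52
f 74 82 78
f 42 58 69
f 58 46 72
f 69 72 50
f 58 72 69
f 46 81 59
f 81 52 80
f 59 80 45
f 81 80 59
f 52 82 79
f 82 51 75
f 79 75 43
f 82 75 79
f 51 77 76
f 77 48 64
f 76 64 47
f 77 64 76
f 48 63 68
f 63 42 65
f 68 65 49
f 63 65 68
f 44 70 56
f 70 50 71
f 56 71 45
f 70 71 56
f 44 56 54
f 56 45 55
f 54 55 43
f 56 55 54
f 44 54 61
f 54 43 60
f 61 60 47
f 54 60 61
f 44 61 66
f 61 47 67
f 66 67 49
f 61 67 66
f 44 66 70
f 66 49 73
f 70 73 50
f 66 73 70
f 45 71 59
f 71 50 72
f 59 72 46
f 71 72 59
f 43 55 79
f 55 45 80
f 79 80 52
f 55 80 79
f 47 60 76
f 60 43 75
f 76 75 51
f 60 75 76
f 49 67 68
f 67 47 64
f 68 64 48
f 67 64 68
f 50 73 69
f 73 49 65
f 69 65 42
f 73 65 69
f 84 83 86
f 84 86 85
f 86 83 87
f 86 87 85
f 87 83 88
f 87 88 85
f 88 83 89
f 88 89 85
f 89 83 90
f 89 90 85
f 90 83 91
f 90 91 85
f 91 83 92
f 91 92 85
f 92 83 93
f 92 93 85
f 93 83 84
f 93 84 85



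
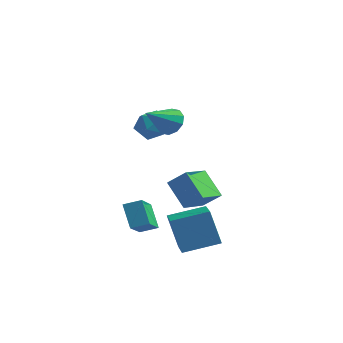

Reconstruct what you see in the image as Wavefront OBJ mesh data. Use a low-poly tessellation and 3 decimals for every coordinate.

v -2.568 1.679 1.425
v -1.969 2.36 1.033
v -1.451 0.56 1.187
v -0.852 1.241 0.795
v -1.061 1.264 1.761
v -1.751 1.955 1.908
v -1.669 0.965 0.312
v -2.359 1.656 0.459
v -1.414 1.919 0.345
v -1.038 2.104 1.24
v -2.382 0.816 0.98
v -2.006 1.001 1.875
v 3.04 -4.014 -3.546
v 2.405 -3.968 -1.734
v 4.391 -2.831 -3.102
v 3.756 -2.785 -1.29
v 3.864 -5.075 -3.23
v 3.229 -5.029 -1.418
v 5.215 -3.892 -2.786
v 4.58 -3.846 -0.974
v 0.76 -0.933 2.732
v 1.043 -0.568 3.409
v 0.3 -2.387 3.708
v 0.553 -0.447 3.359
v 0.143 -0.512 3.069
v -0.032 -0.738 2.65
v 0.095 -1.038 2.263
v 0.477 -1.299 2.055
v 0.966 -1.42 2.105
v 1.377 -1.355 2.395
v 1.552 -1.129 2.813
v 1.424 -0.828 3.201
v 1.708 -1.303 -2.541
v 0.539 -0.863 -1.344
v 1.81 0.309 -3.035
v 0.641 0.75 -1.838
v 2.619 -1.11 -1.722
v 1.45 -0.669 -0.525
v 2.721 0.503 -2.216
v 1.552 0.943 -1.019
v 0.385 -4.504 -1.309
v 1.139 -4.062 -1.02
v -0.15 -2.859 -2.427
v 0.603 -2.417 -2.137
v 1.117 -5.023 -2.423
v 1.87 -4.581 -2.133
v 0.581 -3.378 -3.54
v 1.335 -2.936 -3.251
f 1 12 6
f 1 6 2
f 1 2 8
f 1 8 11
f 1 11 12
f 2 6 10
f 6 12 5
f 12 11 3
f 11 8 7
f 8 2 9
f 4 10 5
f 4 5 3
f 4 3 7
f 4 7 9
f 4 9 10
f 5 10 6
f 3 5 12
f 7 3 11
f 9 7 8
f 10 9 2
f 14 16 13
f 17 14 13
f 13 16 15
f 15 17 13
f 14 20 16
f 18 14 17
f 18 20 14
f 16 20 15
f 19 17 15
f 15 20 19
f 19 18 17
f 20 18 19
f 22 21 24
f 22 24 23
f 24 21 25
f 24 25 23
f 25 21 26
f 25 26 23
f 26 21 27
f 26 27 23
f 27 21 28
f 27 28 23
f 28 21 29
f 28 29 23
f 29 21 30
f 29 30 23
f 30 21 31
f 30 31 23
f 31 21 32
f 31 32 23
f 32 21 22
f 32 22 23
f 34 36 33
f 37 34 33
f 33 36 35
f 35 37 33
f 34 40 36
f 38 34 37
f 38 40 34
f 36 40 35
f 39 37 35
f 35 40 39
f 39 38 37
f 40 38 39
f 42 44 41
f 45 42 41
f 41 44 43
f 43 45 41
f 42 48 44
f 46 42 45
f 46 48 42
f 44 48 43
f 47 45 43
f 43 48 47
f 47 46 45
f 48 46 47



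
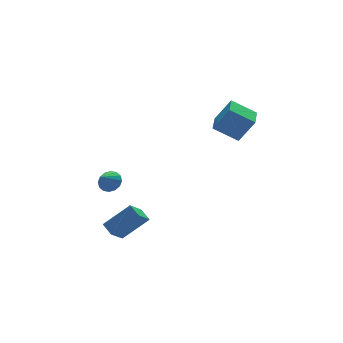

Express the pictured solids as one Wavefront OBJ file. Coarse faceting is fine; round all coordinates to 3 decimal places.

v 2.615 -1.926 2.753
v 3.334 -2.294 4.064
v 3.343 -0.828 2.662
v 4.062 -1.197 3.973
v 3.658 -2.683 1.967
v 4.377 -3.052 3.278
v 4.386 -1.586 1.876
v 5.105 -1.954 3.187
v -1.911 0.431 -1.107
v -1.655 0.852 -0.668
v -2.609 0.049 -0.333
v -1.911 1.023 -0.816
v -2.168 1.035 -1.041
v -2.355 0.885 -1.284
v -2.424 0.613 -1.48
v -2.355 0.293 -1.576
v -2.167 0.009 -1.546
v -1.91 -0.162 -1.398
v -1.654 -0.174 -1.173
v -1.466 -0.024 -0.93
v -1.398 0.248 -0.734
v -1.467 0.568 -0.638
v -2.078 -1.237 -4.291
v -2.897 -1.662 -3.448
v -2.159 -0.479 -3.988
v -2.978 -0.904 -3.145
v -0.722 -1.556 -3.135
v -1.541 -1.981 -2.292
v -0.803 -0.798 -2.832
v -1.622 -1.223 -1.989
f 2 4 1
f 5 2 1
f 1 4 3
f 3 5 1
f 2 8 4
f 6 2 5
f 6 8 2
f 4 8 3
f 7 5 3
f 3 8 7
f 7 6 5
f 8 6 7
f 10 9 12
f 10 12 11
f 12 9 13
f 12 13 11
f 13 9 14
f 13 14 11
f 14 9 15
f 14 15 11
f 15 9 16
f 15 16 11
f 16 9 17
f 16 17 11
f 17 9 18
f 17 18 11
f 18 9 19
f 18 19 11
f 19 9 20
f 19 20 11
f 20 9 21
f 20 21 11
f 21 9 22
f 21 22 11
f 22 9 10
f 22 10 11
f 24 26 23
f 27 24 23
f 23 26 25
f 25 27 23
f 24 30 26
f 28 24 27
f 28 30 24
f 26 30 25
f 29 27 25
f 25 30 29
f 29 28 27
f 30 28 29



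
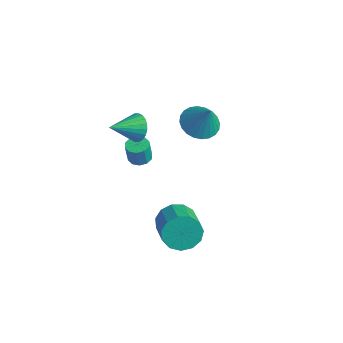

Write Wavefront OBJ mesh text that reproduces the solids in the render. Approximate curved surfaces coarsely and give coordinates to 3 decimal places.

v -1.997 -3.171 3.12
v -1.731 -2.899 3.777
v -2.243 -4.529 3.78
v -2.019 -2.835 3.801
v -2.305 -2.823 3.721
v -2.543 -2.863 3.55
v -2.699 -2.95 3.313
v -2.747 -3.071 3.046
v -2.682 -3.207 2.791
v -2.512 -3.338 2.586
v -2.264 -3.443 2.462
v -1.975 -3.506 2.438
v -1.69 -3.519 2.518
v -1.452 -3.479 2.69
v -1.296 -3.391 2.927
v -1.248 -3.271 3.193
v -1.313 -3.135 3.448
v -1.483 -3.004 3.653
v -3.319 -1.963 -0.823
v -2.885 -2.341 -0.892
v -2.866 -2.515 0.174
v -3.301 -2.137 0.243
v -2.742 -2.017 -0.841
v -2.724 -2.19 0.224
v -2.82 -1.671 -0.784
v -2.801 -1.844 0.282
v -3.088 -1.438 -0.742
v -3.07 -1.611 0.324
v -3.445 -1.405 -0.73
v -3.427 -1.578 0.336
v -3.754 -1.585 -0.754
v -3.735 -1.759 0.312
v -3.896 -1.91 -0.804
v -3.878 -2.083 0.261
v -3.819 -2.256 -0.862
v -3.8 -2.429 0.204
v -3.55 -2.489 -0.904
v -3.532 -2.662 0.162
v -3.193 -2.522 -0.916
v -3.175 -2.695 0.15
v -0.139 -2.469 -2.91
v 0.377 -2.302 -3.714
v 1.754 -3.084 -2.995
v 1.239 -3.251 -2.19
v 0.453 -1.868 -3.39
v 1.83 -2.651 -2.67
v 0.341 -1.626 -2.913
v 1.719 -2.408 -2.193
v 0.077 -1.651 -2.435
v 1.455 -2.433 -1.715
v -0.255 -1.936 -2.108
v 1.122 -2.718 -1.388
v -0.551 -2.39 -2.035
v 0.827 -3.172 -1.316
v -0.716 -2.869 -2.241
v 0.662 -3.651 -1.521
v -0.697 -3.221 -2.658
v 0.68 -4.003 -1.938
v -0.502 -3.334 -3.156
v 0.876 -4.116 -2.436
v -0.191 -3.173 -3.575
v 1.187 -3.955 -2.856
v 0.137 -2.788 -3.784
v 1.514 -3.57 -3.064
v -1.574 0.147 1.756
v -1.066 -0.638 1.497
v -0.866 0.153 3.124
v -0.839 -0.36 1.378
v -0.723 -0.004 1.316
v -0.737 0.374 1.322
v -0.879 0.717 1.393
v -1.126 0.974 1.52
v -1.442 1.105 1.683
v -1.778 1.09 1.857
v -2.082 0.931 2.016
v -2.31 0.653 2.135
v -2.425 0.298 2.197
v -2.411 -0.08 2.191
v -2.27 -0.424 2.119
v -2.022 -0.681 1.992
v -1.707 -0.811 1.83
v -1.371 -0.796 1.655
f 2 1 4
f 2 4 3
f 4 1 5
f 4 5 3
f 5 1 6
f 5 6 3
f 6 1 7
f 6 7 3
f 7 1 8
f 7 8 3
f 8 1 9
f 8 9 3
f 9 1 10
f 9 10 3
f 10 1 11
f 10 11 3
f 11 1 12
f 11 12 3
f 12 1 13
f 12 13 3
f 13 1 14
f 13 14 3
f 14 1 15
f 14 15 3
f 15 1 16
f 15 16 3
f 16 1 17
f 16 17 3
f 17 1 18
f 17 18 3
f 18 1 2
f 18 2 3
f 20 19 23
f 20 23 21
f 21 23 24
f 21 24 22
f 23 19 25
f 23 25 24
f 24 25 26
f 24 26 22
f 25 19 27
f 25 27 26
f 26 27 28
f 26 28 22
f 27 19 29
f 27 29 28
f 28 29 30
f 28 30 22
f 29 19 31
f 29 31 30
f 30 31 32
f 30 32 22
f 31 19 33
f 31 33 32
f 32 33 34
f 32 34 22
f 33 19 35
f 33 35 34
f 34 35 36
f 34 36 22
f 35 19 37
f 35 37 36
f 36 37 38
f 36 38 22
f 37 19 39
f 37 39 38
f 38 39 40
f 38 40 22
f 39 19 20
f 39 20 40
f 40 20 21
f 40 21 22
f 42 41 45
f 42 45 43
f 43 45 46
f 43 46 44
f 45 41 47
f 45 47 46
f 46 47 48
f 46 48 44
f 47 41 49
f 47 49 48
f 48 49 50
f 48 50 44
f 49 41 51
f 49 51 50
f 50 51 52
f 50 52 44
f 51 41 53
f 51 53 52
f 52 53 54
f 52 54 44
f 53 41 55
f 53 55 54
f 54 55 56
f 54 56 44
f 55 41 57
f 55 57 56
f 56 57 58
f 56 58 44
f 57 41 59
f 57 59 58
f 58 59 60
f 58 60 44
f 59 41 61
f 59 61 60
f 60 61 62
f 60 62 44
f 61 41 63
f 61 63 62
f 62 63 64
f 62 64 44
f 63 41 42
f 63 42 64
f 64 42 43
f 64 43 44
f 66 65 68
f 66 68 67
f 68 65 69
f 68 69 67
f 69 65 70
f 69 70 67
f 70 65 71
f 70 71 67
f 71 65 72
f 71 72 67
f 72 65 73
f 72 73 67
f 73 65 74
f 73 74 67
f 74 65 75
f 74 75 67
f 75 65 76
f 75 76 67
f 76 65 77
f 76 77 67
f 77 65 78
f 77 78 67
f 78 65 79
f 78 79 67
f 79 65 80
f 79 80 67
f 80 65 81
f 80 81 67
f 81 65 82
f 81 82 67
f 82 65 66
f 82 66 67



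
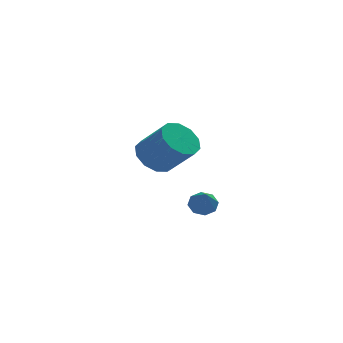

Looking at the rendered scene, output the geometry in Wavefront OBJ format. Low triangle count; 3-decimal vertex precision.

v 1.126 3.307 0.554
v 1.862 3.859 0.32
v 2.851 3.045 1.512
v 2.114 2.493 1.746
v 1.565 4.127 0.749
v 2.553 3.312 1.942
v 1.099 4.081 1.104
v 2.088 3.267 2.297
v 0.644 3.74 1.249
v 1.632 2.926 2.441
v 0.372 3.233 1.128
v 1.361 2.419 2.32
v 0.389 2.755 0.788
v 1.378 1.941 1.98
v 0.687 2.488 0.358
v 1.675 1.673 1.551
v 1.152 2.533 0.003
v 2.141 1.719 1.196
v 1.608 2.874 -0.141
v 2.596 2.06 1.051
v 1.879 3.381 -0.02
v 2.868 2.567 1.172
v 2.675 -1.031 -0.397
v 3.115 -1.265 -0.693
v 2.665 -2.229 0.537
v 3.253 -1.007 -0.36
v 3.053 -0.762 -0.049
v 2.631 -0.675 0.059
v 2.235 -0.796 -0.101
v 2.097 -1.055 -0.434
v 2.297 -1.299 -0.746
v 2.719 -1.386 -0.853
f 2 1 5
f 2 5 3
f 3 5 6
f 3 6 4
f 5 1 7
f 5 7 6
f 6 7 8
f 6 8 4
f 7 1 9
f 7 9 8
f 8 9 10
f 8 10 4
f 9 1 11
f 9 11 10
f 10 11 12
f 10 12 4
f 11 1 13
f 11 13 12
f 12 13 14
f 12 14 4
f 13 1 15
f 13 15 14
f 14 15 16
f 14 16 4
f 15 1 17
f 15 17 16
f 16 17 18
f 16 18 4
f 17 1 19
f 17 19 18
f 18 19 20
f 18 20 4
f 19 1 21
f 19 21 20
f 20 21 22
f 20 22 4
f 21 1 2
f 21 2 22
f 22 2 3
f 22 3 4
f 24 23 26
f 24 26 25
f 26 23 27
f 26 27 25
f 27 23 28
f 27 28 25
f 28 23 29
f 28 29 25
f 29 23 30
f 29 30 25
f 30 23 31
f 30 31 25
f 31 23 32
f 31 32 25
f 32 23 24
f 32 24 25

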